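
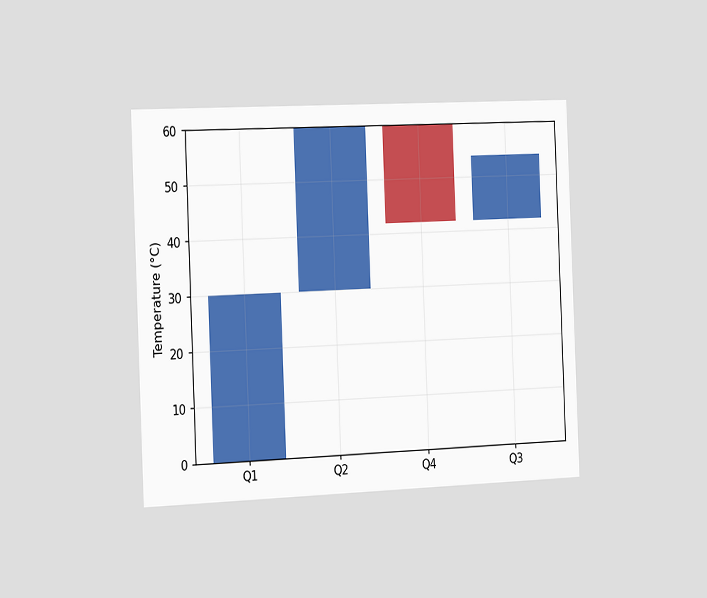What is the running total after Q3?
54°C

The chart is tilted about 2° counter-clockwise and viewed slightly from the left. After Q3 the running total reaches 54°C.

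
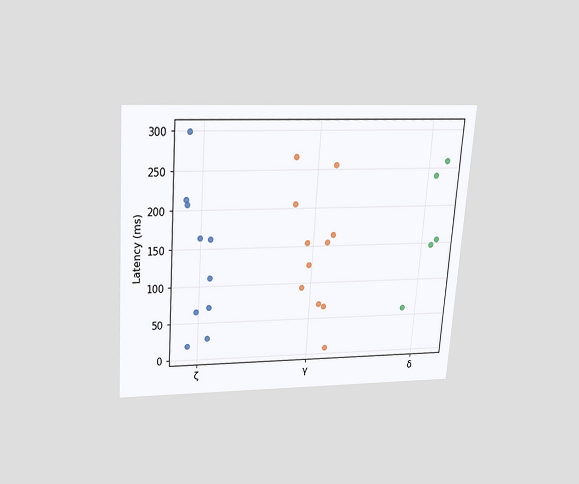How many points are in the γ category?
The chart is tilted about 4° clockwise and viewed slightly from above. Counting the markers in the γ column gives 11.

11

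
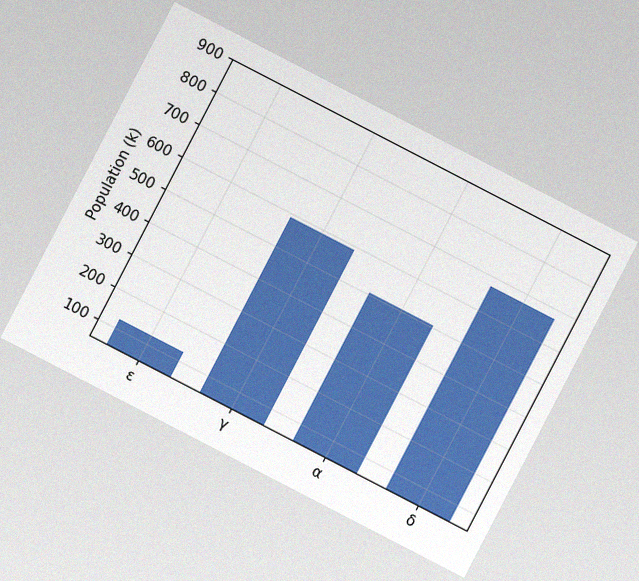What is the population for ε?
The chart is tilted about 27° clockwise, with some photo noise. Reading along the chart's y-axis, the ε bar reaches 126k.

126k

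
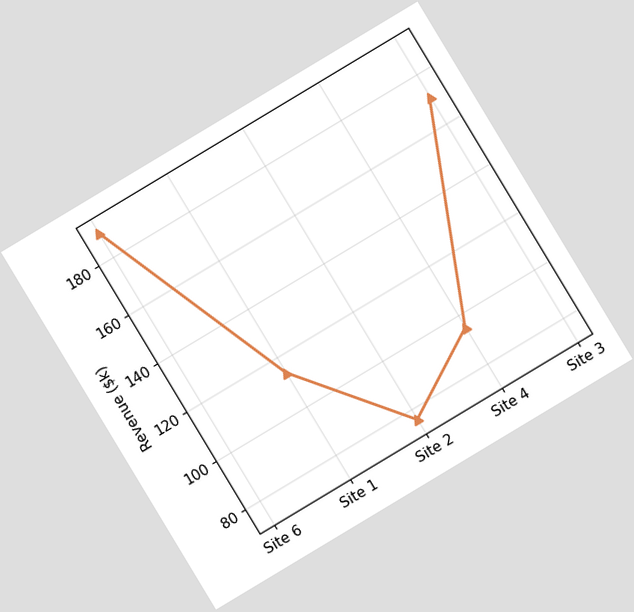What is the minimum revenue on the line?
$76k

The chart is tilted about 31° counter-clockwise. The lowest point is at Site 2, and reading across to the y-axis gives $76k.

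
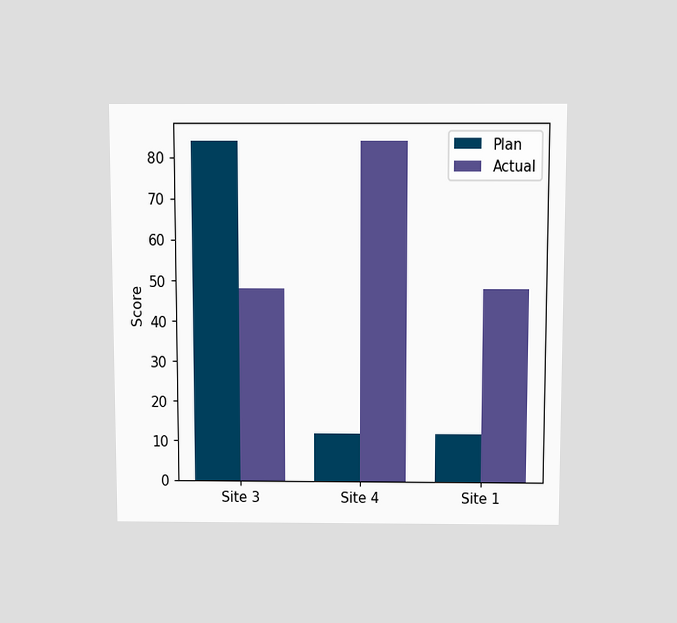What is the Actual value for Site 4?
84

The chart is viewed slightly from above. The Actual bar at Site 4 reaches 84 on the y-axis.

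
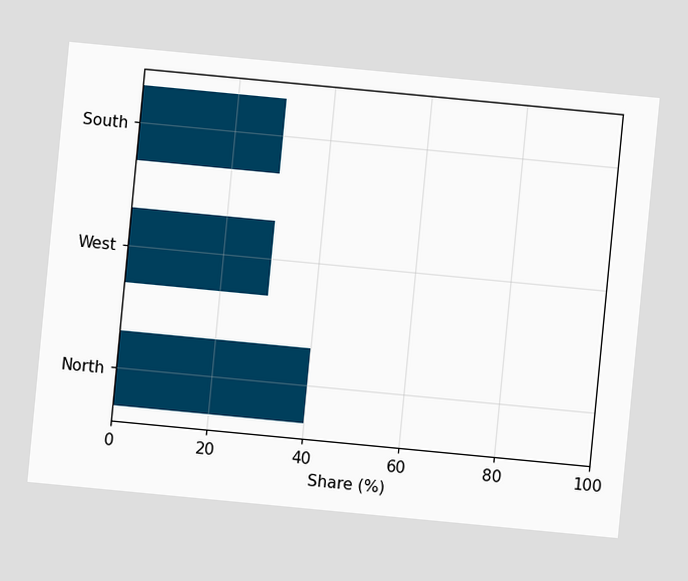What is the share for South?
The chart is tilted about 5° clockwise. Reading along the chart's x-axis, the South bar reaches 30%.

30%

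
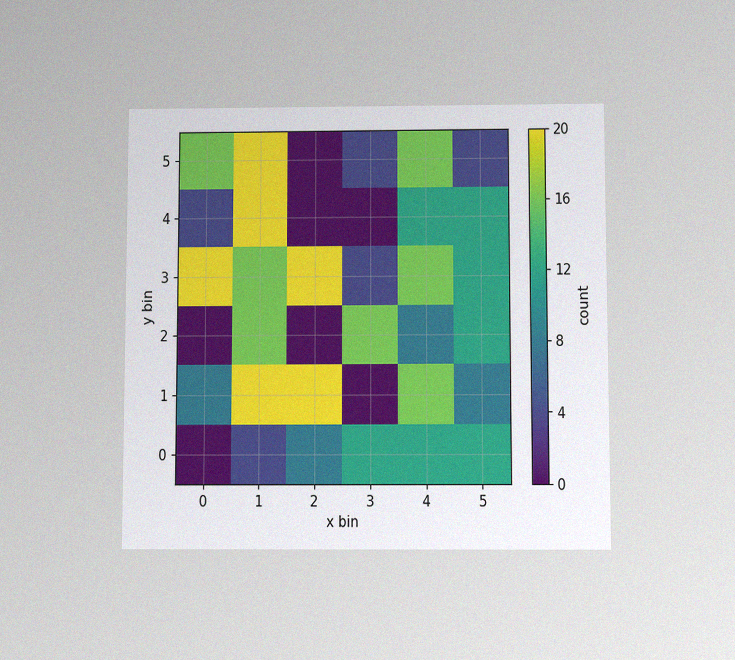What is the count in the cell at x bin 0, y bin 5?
The chart is viewed slightly from below, with some photo noise. Matching the cell (0, 5) against the colorbar gives 16.

16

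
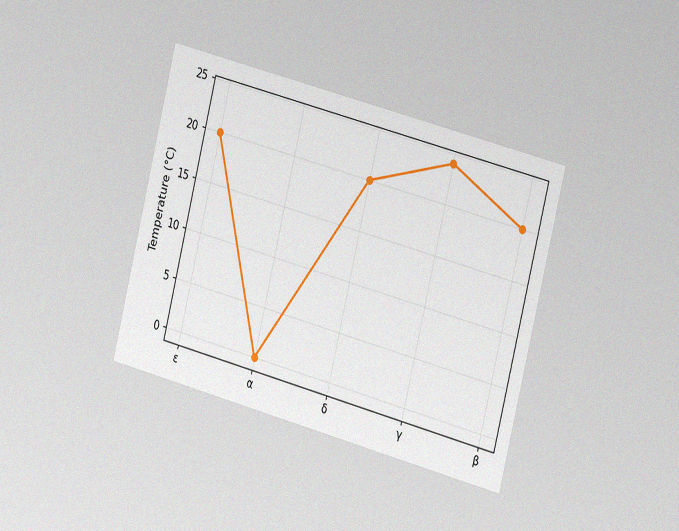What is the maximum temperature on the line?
24°C

The chart is tilted about 14° clockwise and viewed slightly from the right, with some photo noise. The highest point is at γ, and reading across to the y-axis gives 24°C.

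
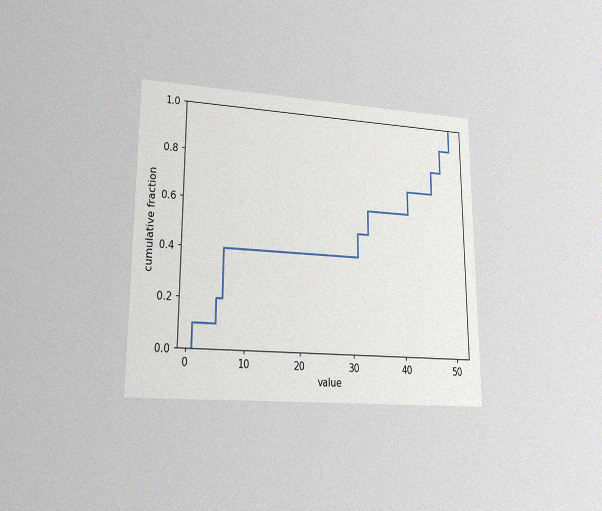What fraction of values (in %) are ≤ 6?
The chart is viewed at a slight angle, with some photo noise. At x=6 the ECDF step is at 40%.

40%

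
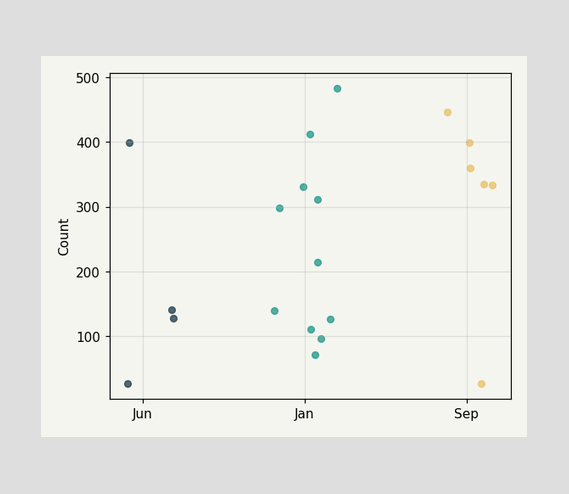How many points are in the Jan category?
Counting the markers in the Jan column gives 11.

11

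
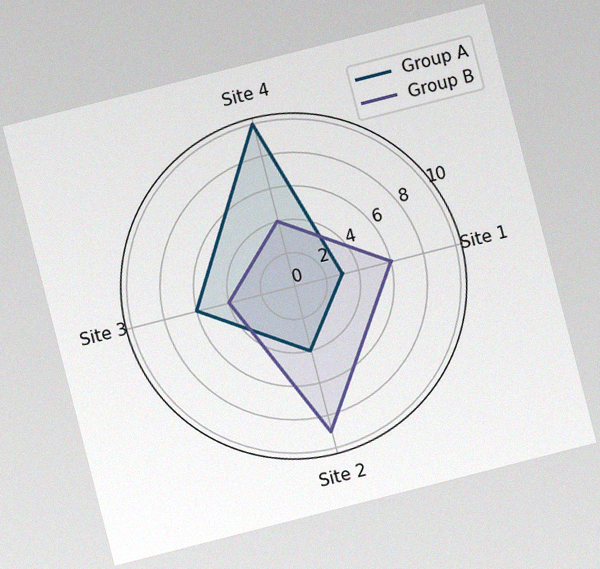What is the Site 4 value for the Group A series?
10

The chart is tilted about 14° counter-clockwise, with some photo noise. On the Site 4 axis, Group A reaches 10.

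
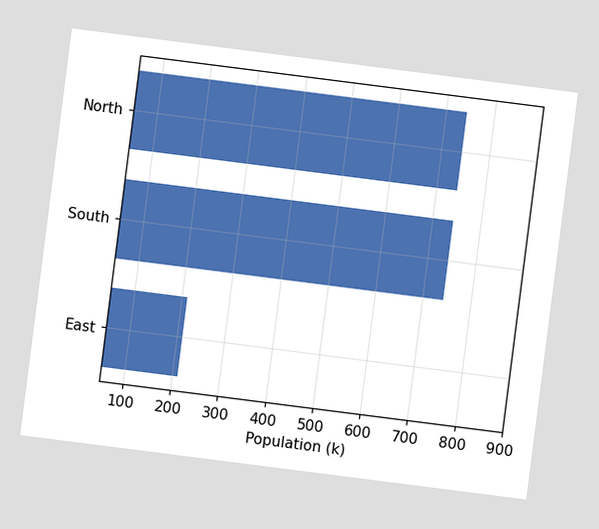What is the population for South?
The chart is tilted about 7° clockwise. Reading along the chart's x-axis, the South bar reaches 742k.

742k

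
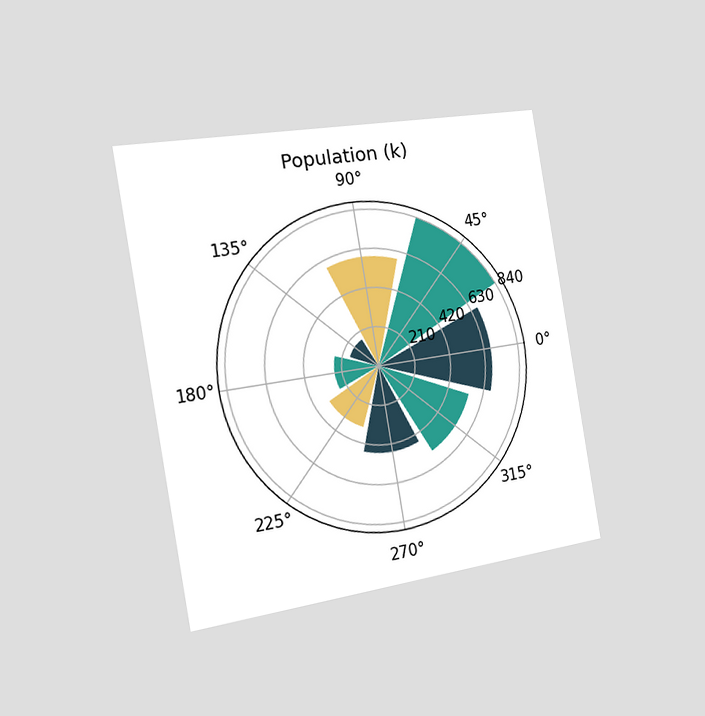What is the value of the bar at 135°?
The chart is tilted about 10° counter-clockwise and viewed slightly from the left. The bar at 135° reaches 168k on the radial axis.

168k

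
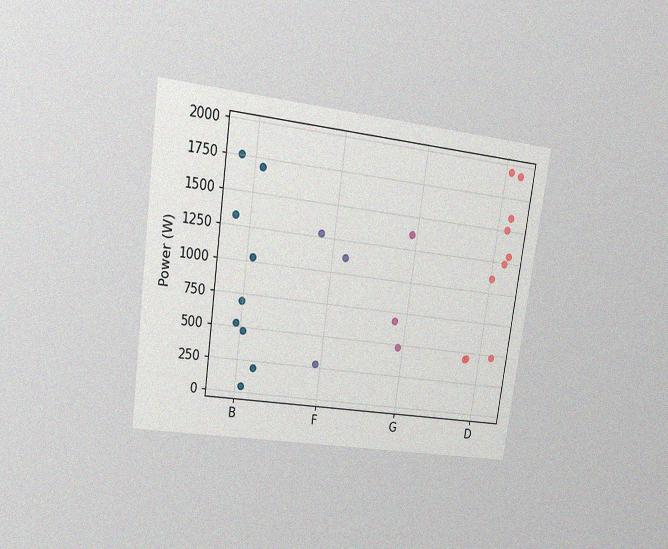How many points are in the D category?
The chart is tilted about 8° clockwise and viewed at a slight angle, with some photo noise. Counting the markers in the D column gives 10.

10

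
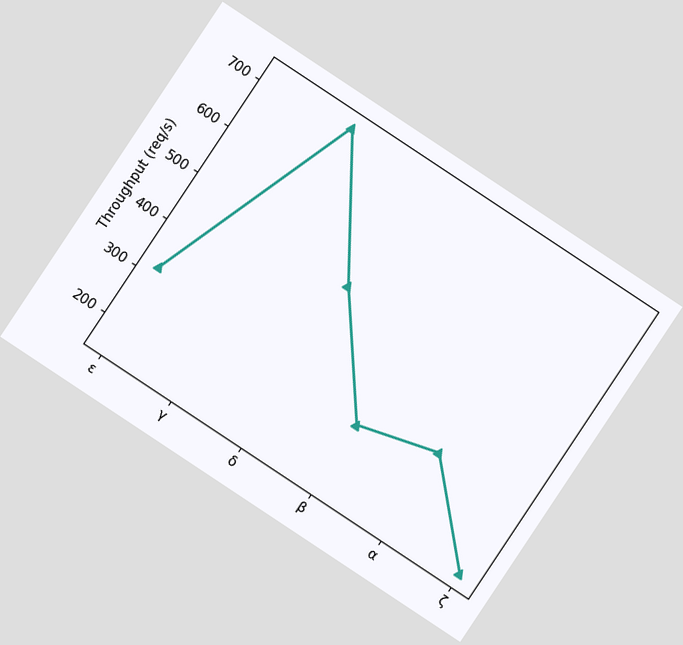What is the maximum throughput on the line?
The chart is tilted about 34° clockwise. The highest point is at γ, and reading across to the y-axis gives 720req/s.

720req/s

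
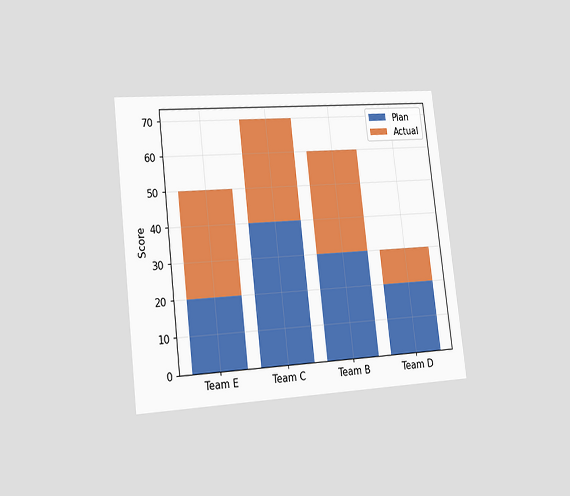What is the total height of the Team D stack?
30

The chart is tilted about 7° counter-clockwise and viewed slightly from the left. The Team D stack's top reaches 30 on the y-axis.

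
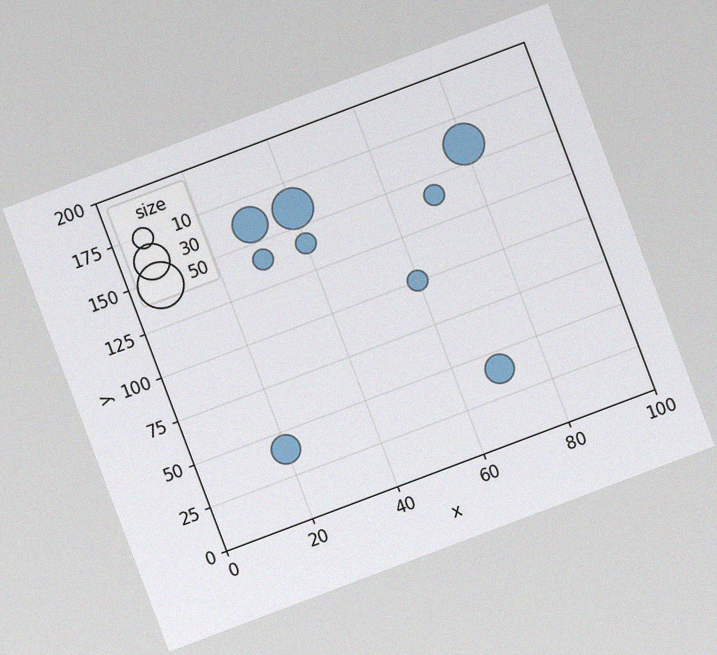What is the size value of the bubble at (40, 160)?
The chart is tilted about 21° counter-clockwise, with some photo noise. Matching the bubble at (40, 160) against the size legend gives 40.

40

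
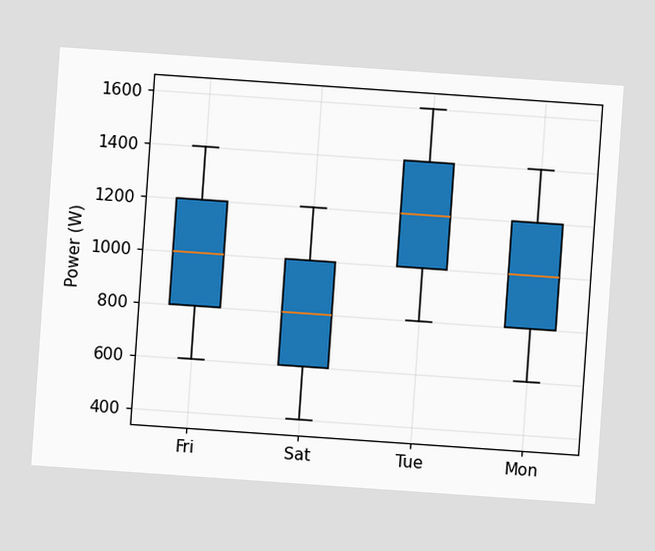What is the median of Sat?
800W

The chart is tilted about 4° clockwise. The median line in the Sat box sits at 800W.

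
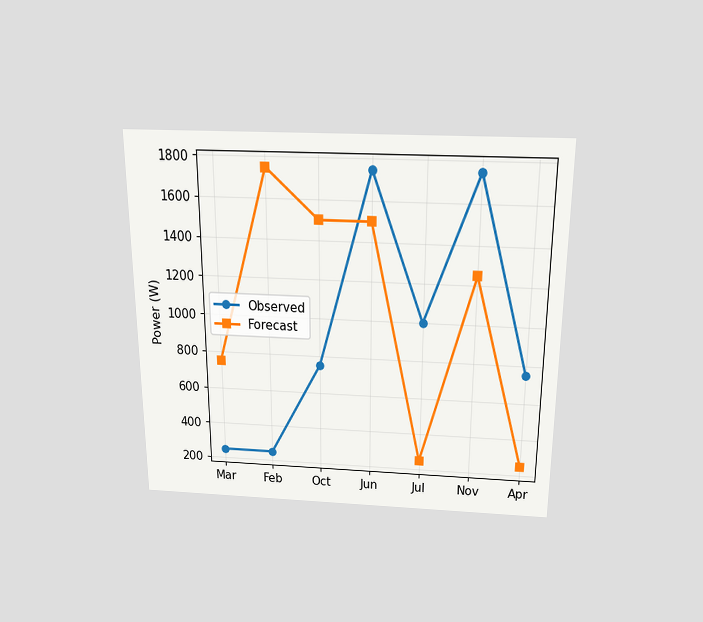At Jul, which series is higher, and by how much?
Observed, by 750W

The chart is viewed slightly from above. At Jul, Observed sits above the other line by 750W.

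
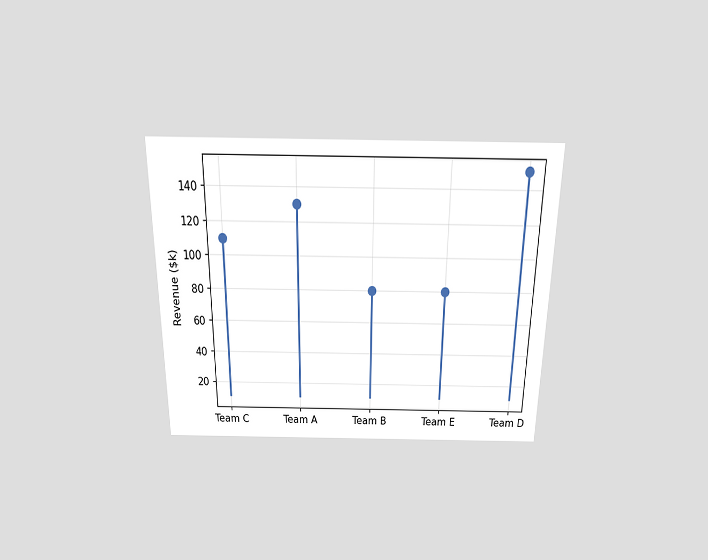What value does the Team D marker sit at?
$150k

The chart is viewed slightly from above. The Team D marker sits at $150k.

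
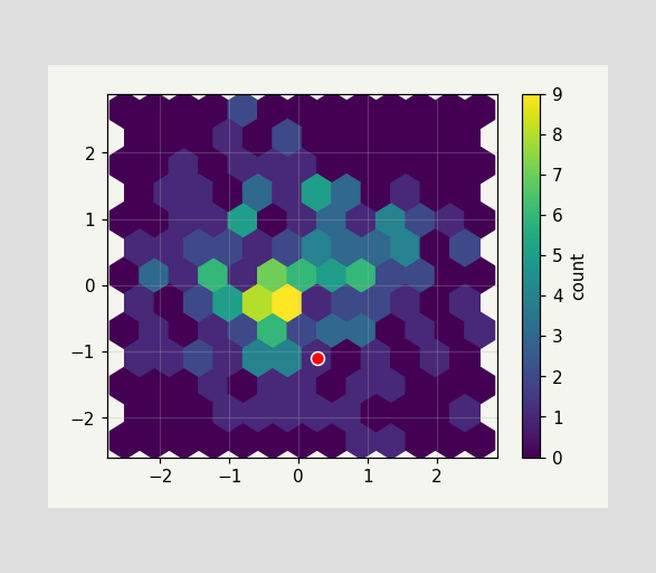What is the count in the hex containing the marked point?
The marked hex reads 1 on the colorbar.

1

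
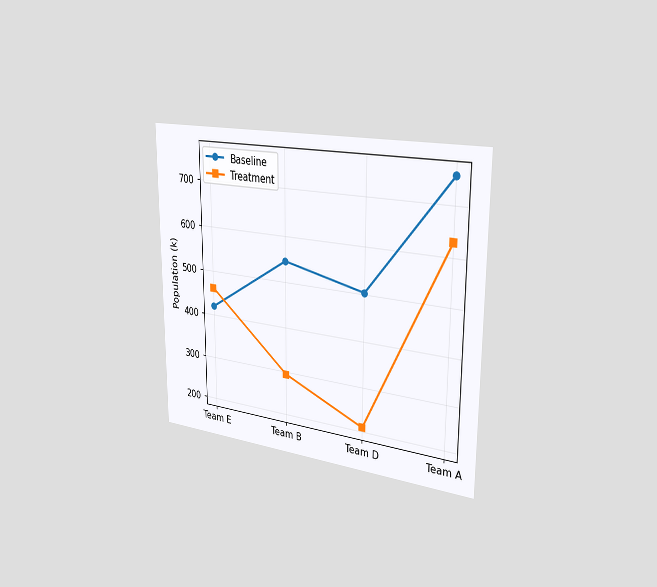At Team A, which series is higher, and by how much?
The chart is viewed slightly from the right. At Team A, Baseline sits above the other line by 126k.

Baseline, by 126k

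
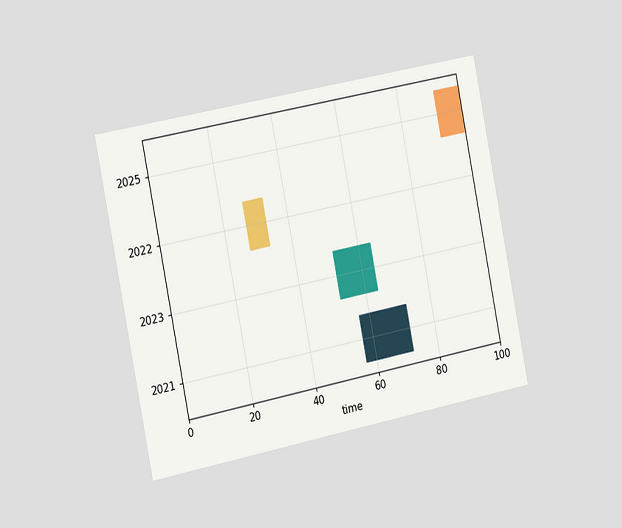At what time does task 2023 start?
52

The chart is tilted about 11° counter-clockwise and viewed slightly from the left. The 2023 bar begins at t=52.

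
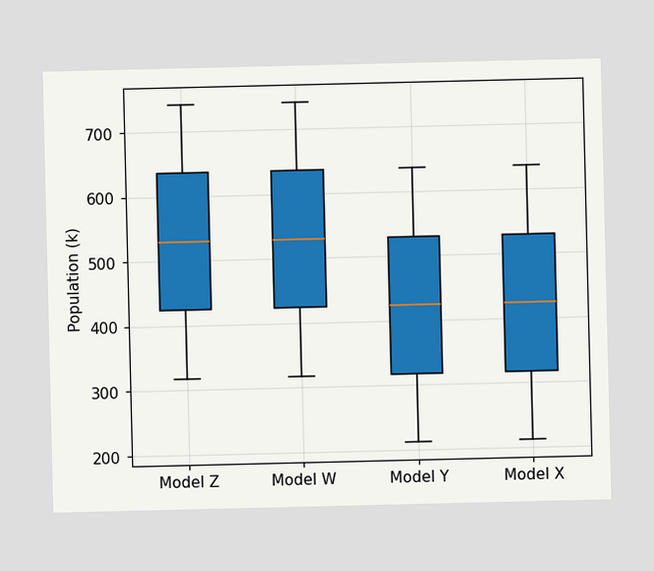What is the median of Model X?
The median line in the Model X box sits at 424k.

424k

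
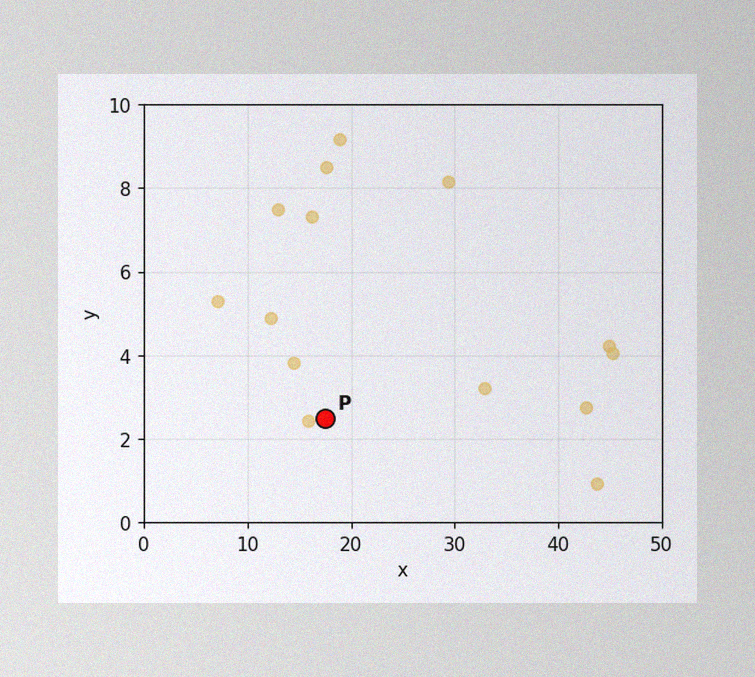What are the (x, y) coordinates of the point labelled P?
(17.5, 2.5)

The image has some photo noise and uneven lighting. Following the gridlines from P to each axis, P sits at (17.5, 2.5).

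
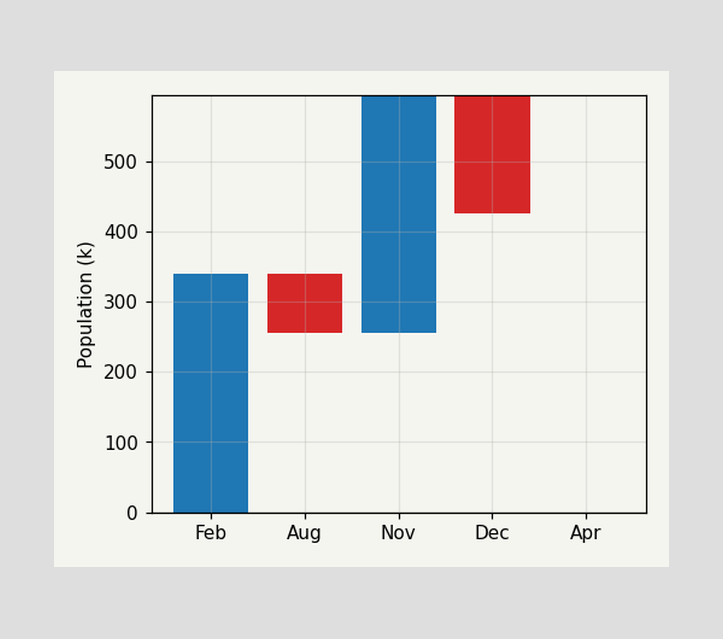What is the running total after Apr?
After Apr the running total reaches 425k.

425k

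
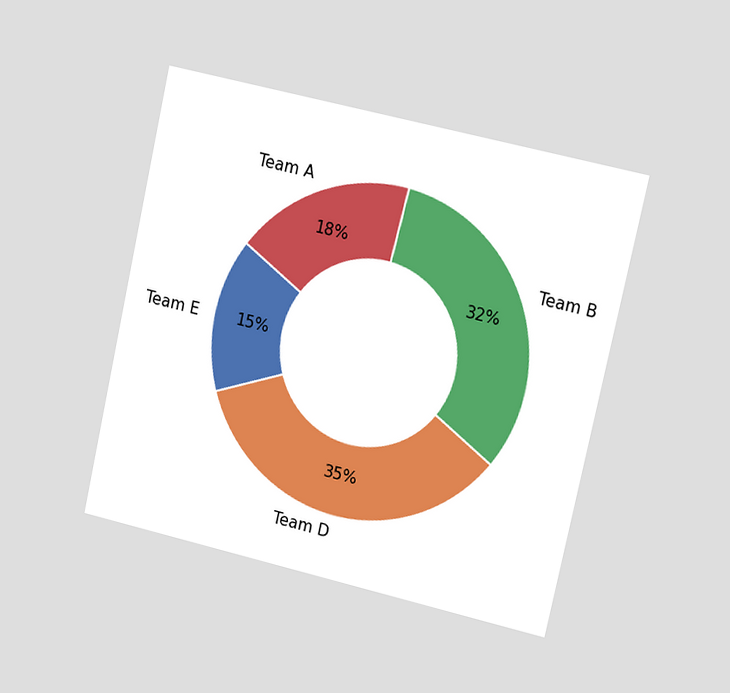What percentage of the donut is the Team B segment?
32%

The chart is tilted about 12° clockwise and viewed slightly from the right. The Team B segment takes up 32% of the ring.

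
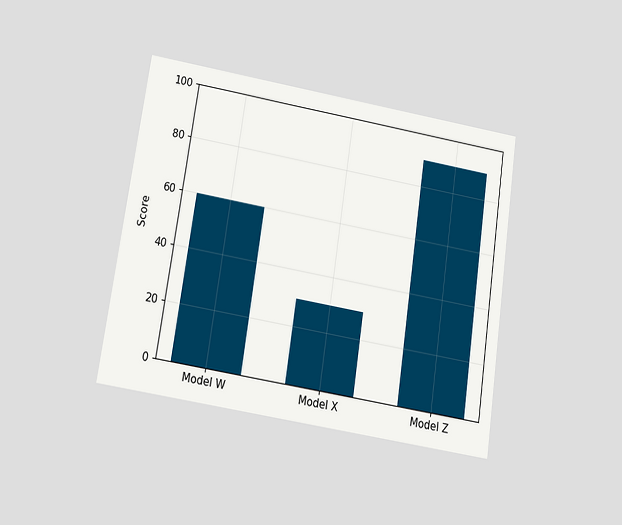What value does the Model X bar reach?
The chart is tilted about 8° clockwise and viewed slightly from below. Reading along the chart's y-axis, the Model X bar reaches 30.

30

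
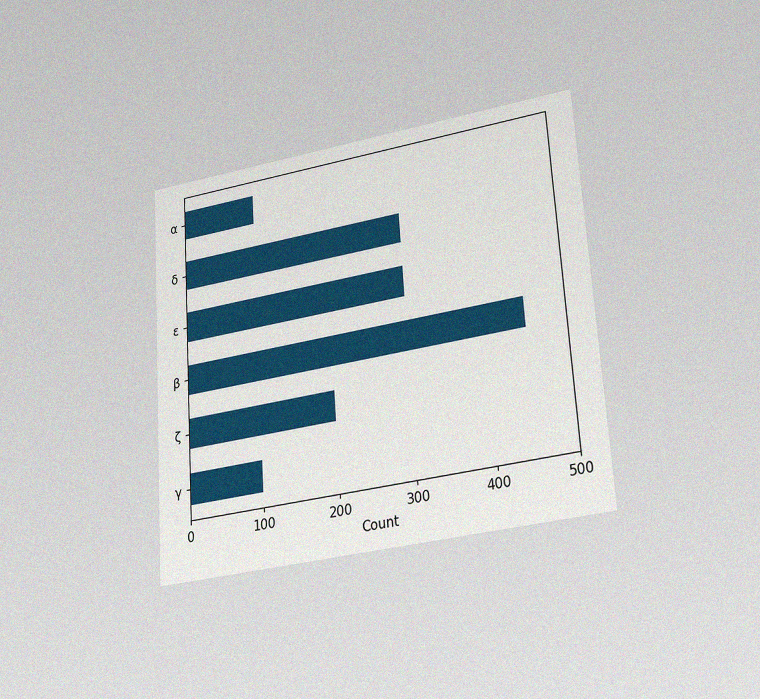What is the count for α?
100

The chart is tilted about 4° counter-clockwise and viewed at a slight angle, with some photo noise. Reading along the chart's x-axis, the α bar reaches 100.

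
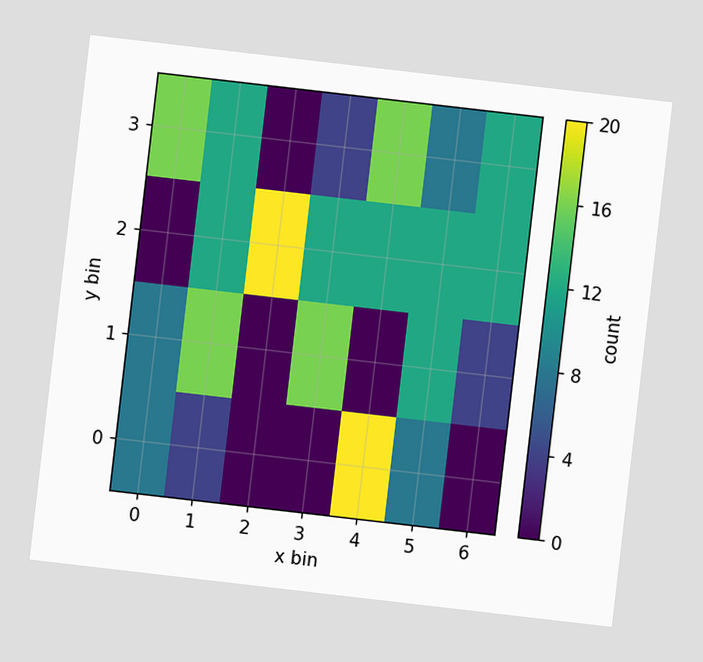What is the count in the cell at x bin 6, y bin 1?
The chart is tilted about 7° clockwise. Matching the cell (6, 1) against the colorbar gives 4.

4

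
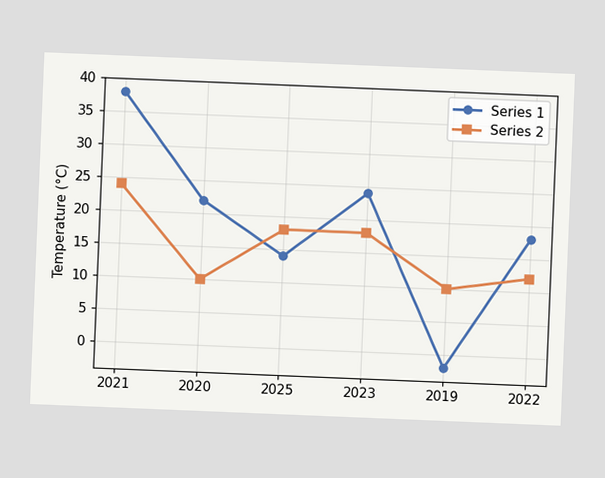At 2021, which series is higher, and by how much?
Series 1, by 14°C

The chart is tilted about 2° clockwise. At 2021, Series 1 sits above the other line by 14°C.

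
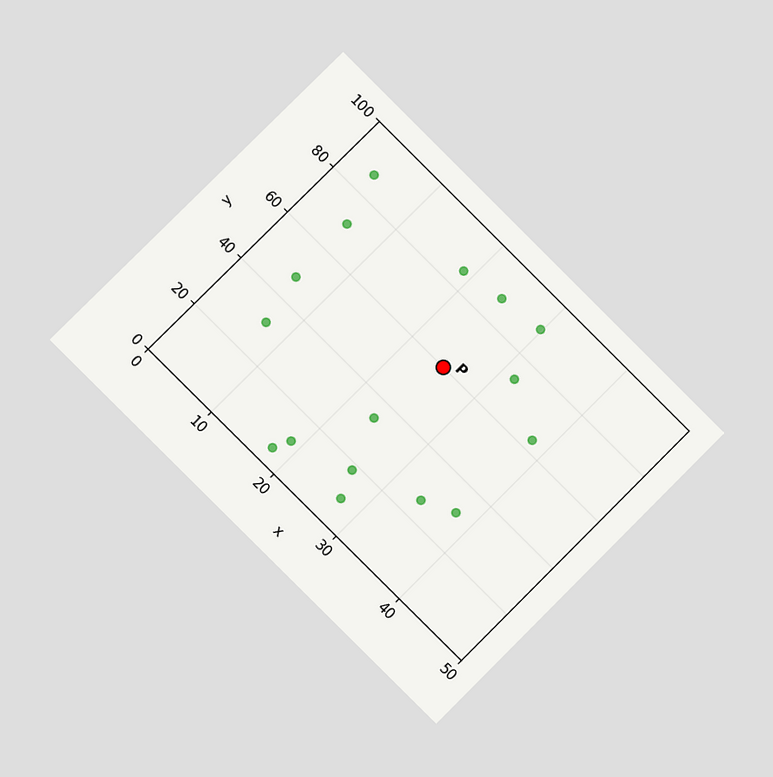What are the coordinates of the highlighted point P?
The chart is tilted about 45° clockwise and viewed at a slight angle. Following the gridlines from P to each axis, P sits at (25, 60).

(25, 60)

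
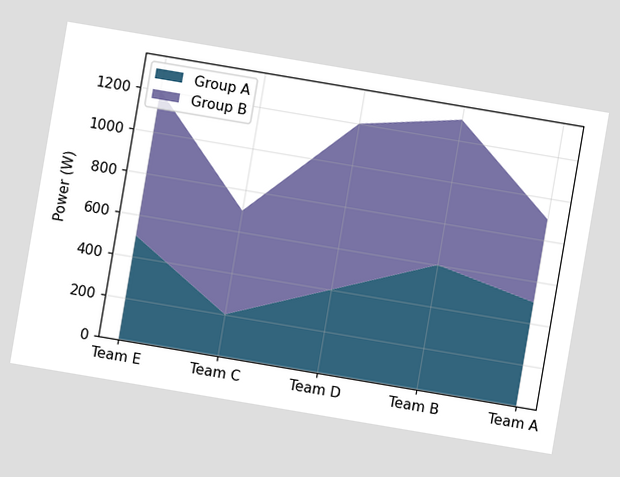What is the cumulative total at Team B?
1300W

The chart is tilted about 10° clockwise. The stacked total at Team B reaches 1300W.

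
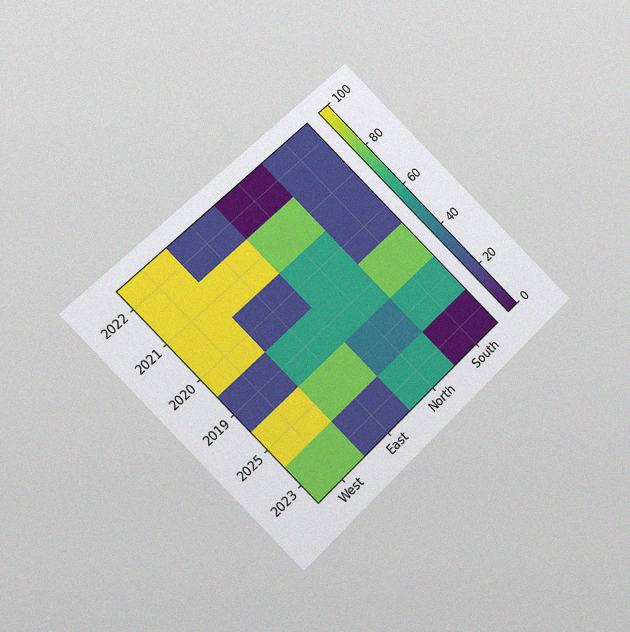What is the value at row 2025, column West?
The chart is tilted about 45° counter-clockwise and viewed at a slight angle, with some photo noise. Matching cell (2025, West) against the colorbar gives 100.

100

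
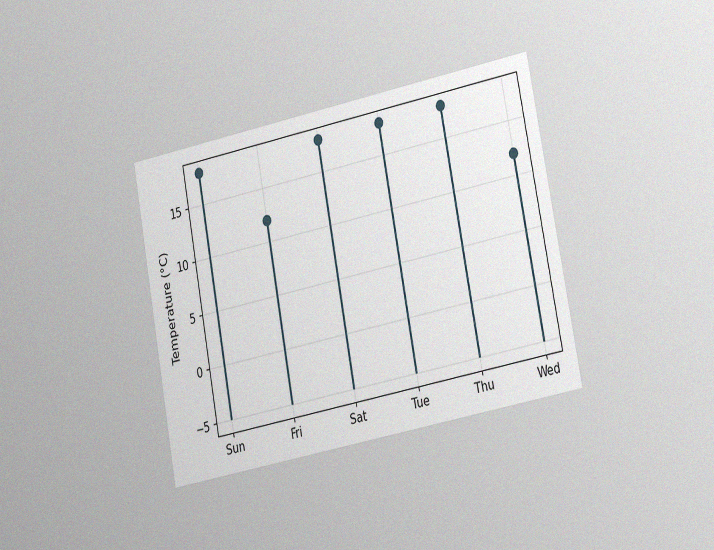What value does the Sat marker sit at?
The chart is tilted about 11° counter-clockwise and viewed slightly from the right, with some photo noise. The Sat marker sits at 18°C.

18°C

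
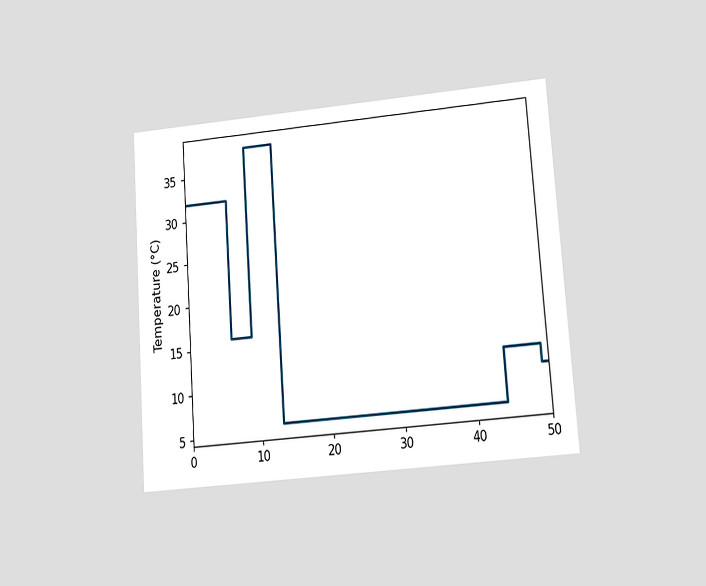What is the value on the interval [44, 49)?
12°C

The chart is tilted about 4° counter-clockwise and viewed at a slight angle. On [44, 49) the step sits at 12°C.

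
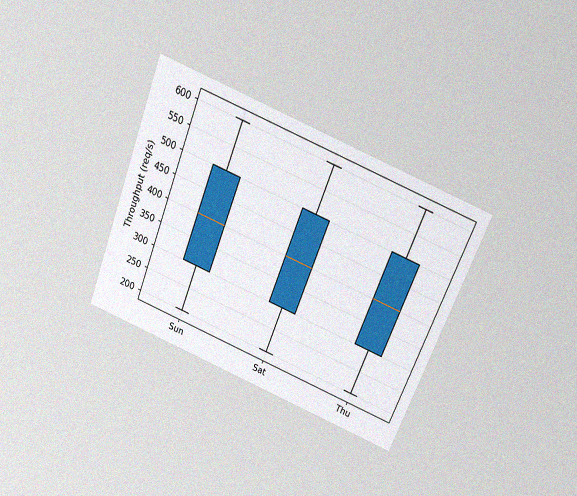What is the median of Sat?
400req/s

The chart is tilted about 22° clockwise and viewed slightly from above, with some photo noise. The median line in the Sat box sits at 400req/s.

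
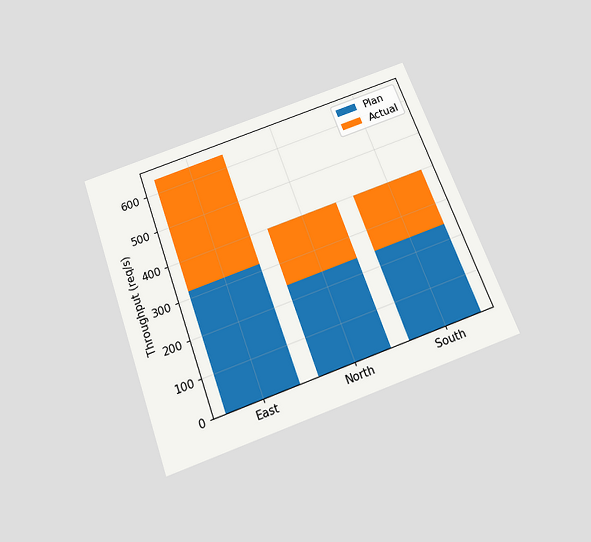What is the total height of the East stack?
640req/s

The chart is tilted about 20° counter-clockwise and viewed slightly from below. The East stack's top reaches 640req/s on the y-axis.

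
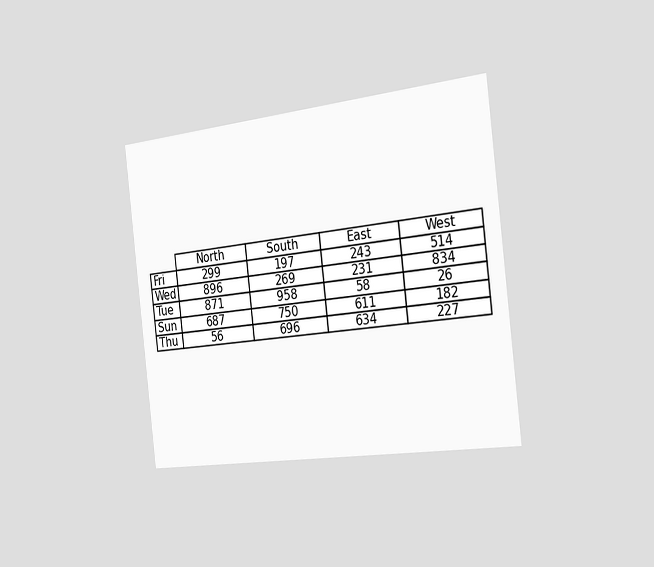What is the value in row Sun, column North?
The chart is tilted about 7° counter-clockwise and viewed slightly from the right. The (Sun, North) cell reads 687.

687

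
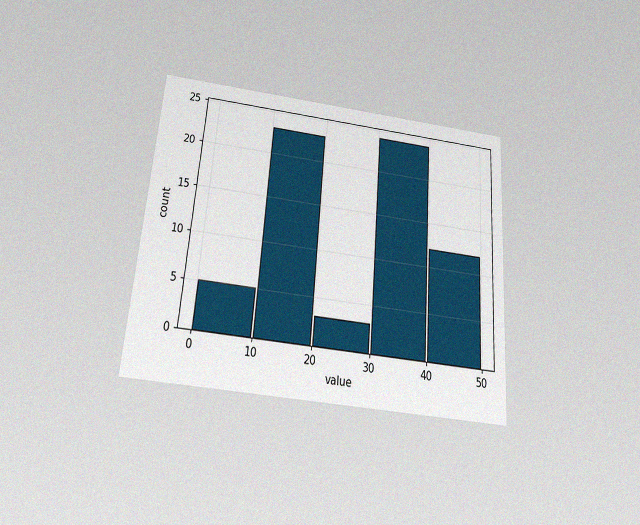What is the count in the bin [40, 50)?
The chart is tilted about 4° clockwise and viewed slightly from below, with some photo noise. The [40, 50) bin has height 12.

12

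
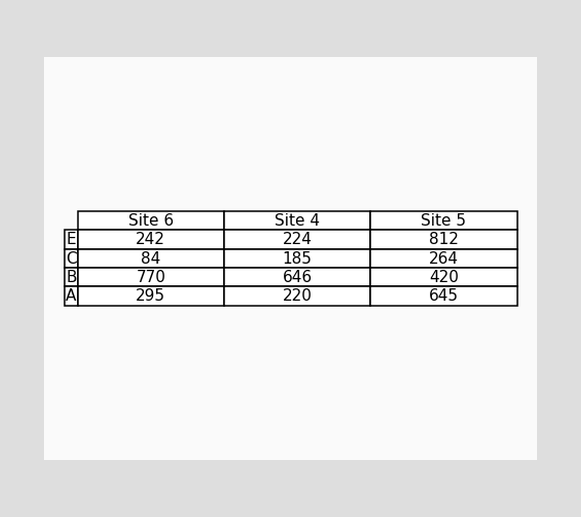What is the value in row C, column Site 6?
84

The (C, Site 6) cell reads 84.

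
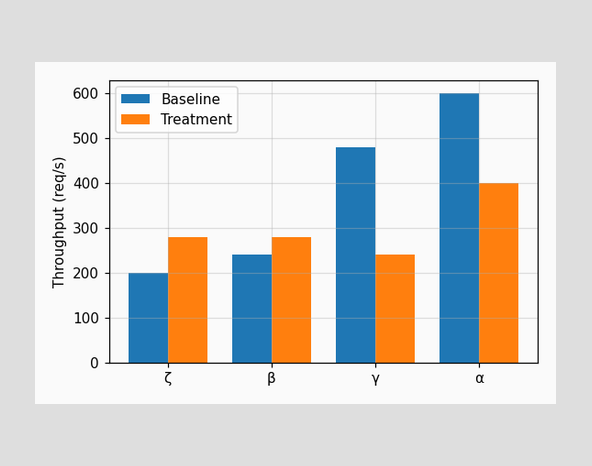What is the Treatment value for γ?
The Treatment bar at γ reaches 240req/s on the y-axis.

240req/s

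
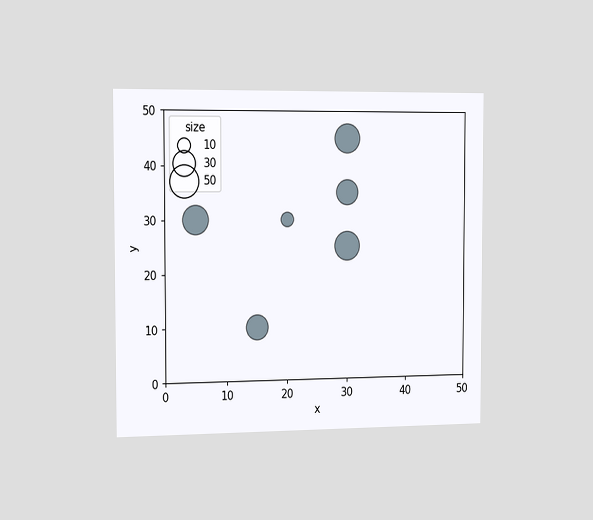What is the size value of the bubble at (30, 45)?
40

The chart is viewed slightly from the left. Matching the bubble at (30, 45) against the size legend gives 40.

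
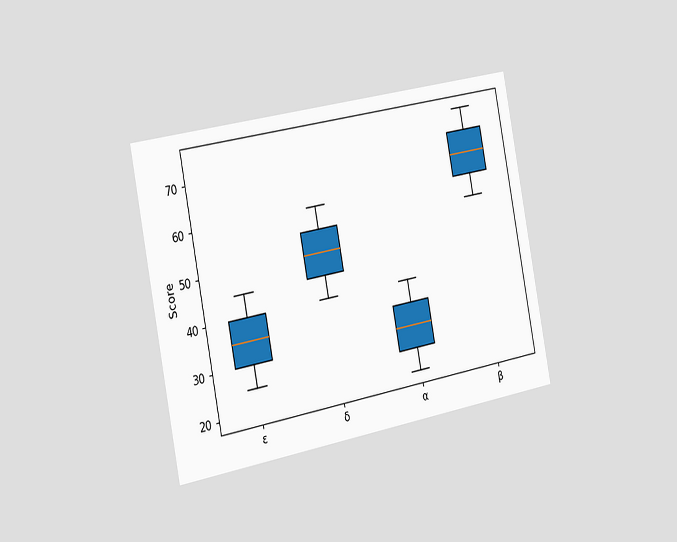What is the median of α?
30

The chart is tilted about 11° counter-clockwise and viewed slightly from the left. The median line in the α box sits at 30.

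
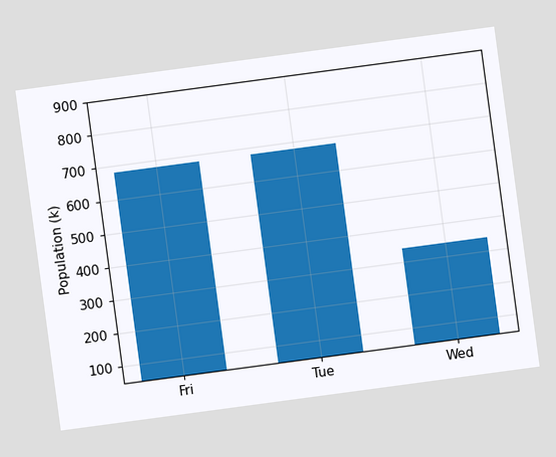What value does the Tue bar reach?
680k

The chart is tilted about 8° counter-clockwise. Reading along the chart's y-axis, the Tue bar reaches 680k.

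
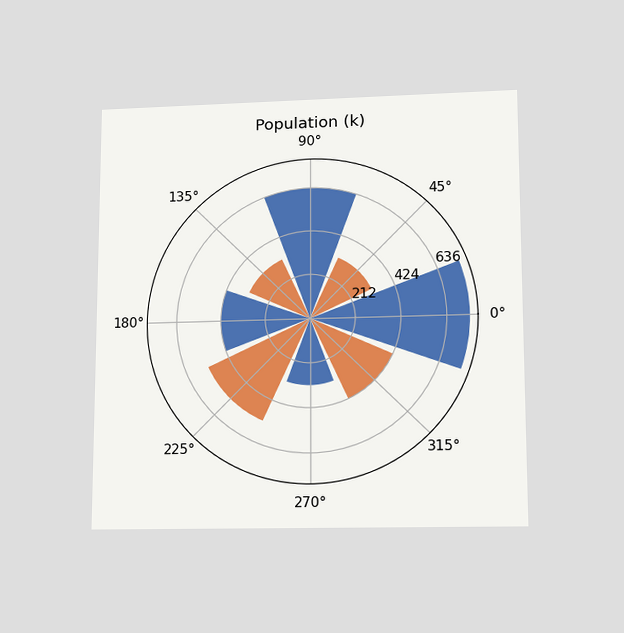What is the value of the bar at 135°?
318k

The chart is viewed slightly from below. The bar at 135° reaches 318k on the radial axis.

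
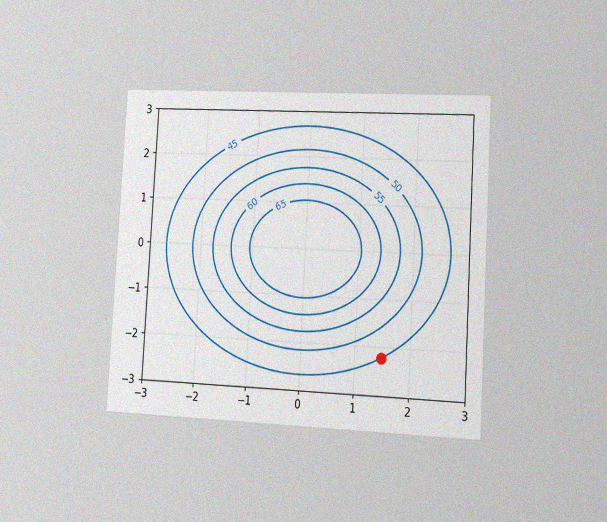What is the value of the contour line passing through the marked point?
45

The chart is tilted about 3° clockwise and viewed slightly from the right, with some photo noise. The marked point sits on the contour labelled 45.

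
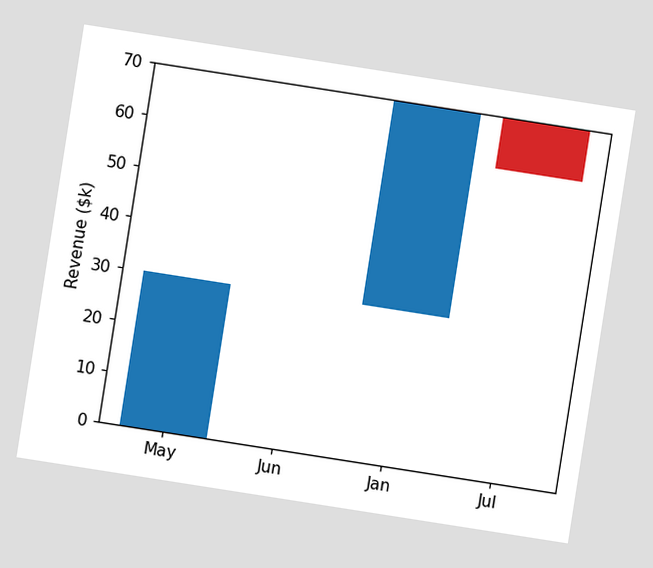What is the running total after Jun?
The chart is tilted about 9° clockwise. After Jun the running total reaches $30k.

$30k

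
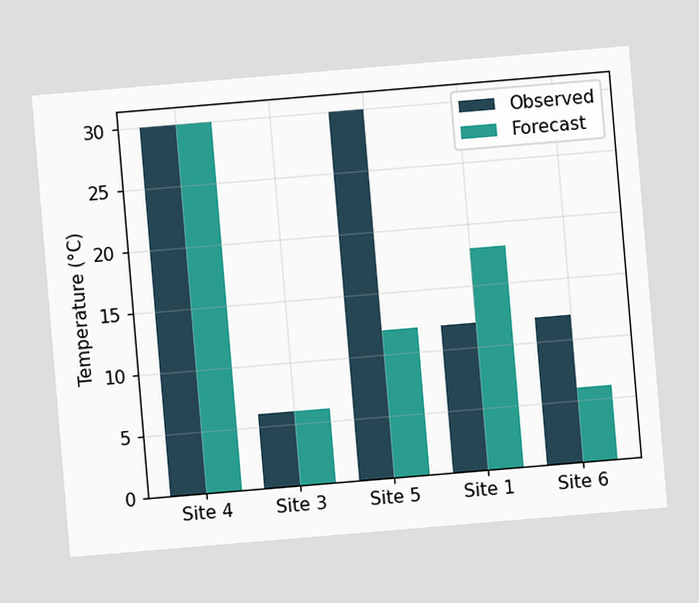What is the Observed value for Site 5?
The chart is tilted about 5° counter-clockwise. The Observed bar at Site 5 reaches 30°C on the y-axis.

30°C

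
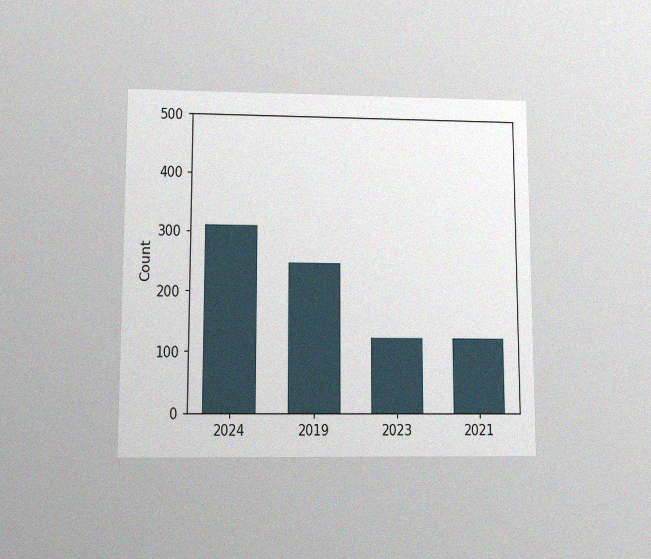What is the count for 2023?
The chart is viewed at a slight angle, with some photo noise. Reading along the chart's y-axis, the 2023 bar reaches 124.

124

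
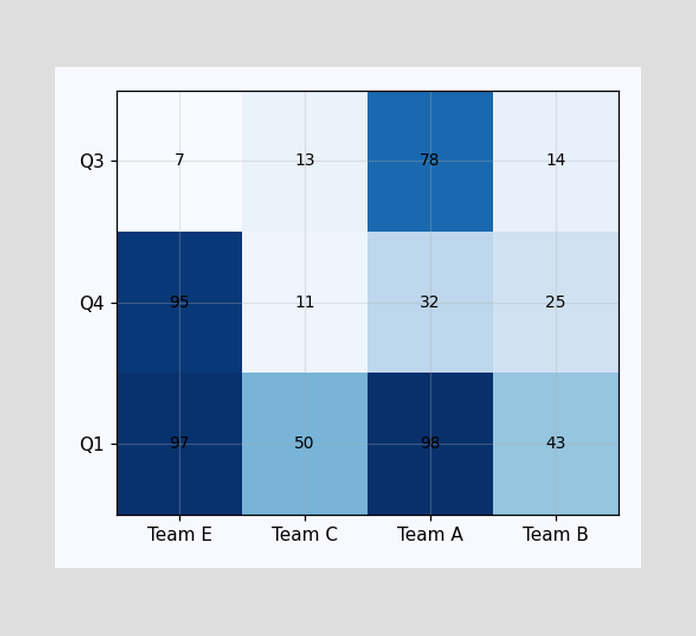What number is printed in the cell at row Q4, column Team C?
The (Q4, Team C) cell reads 11.

11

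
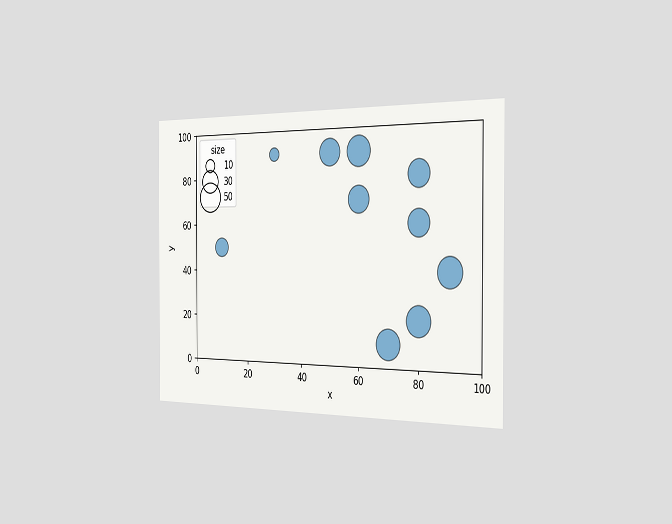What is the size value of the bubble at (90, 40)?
50

The chart is viewed slightly from the right. Matching the bubble at (90, 40) against the size legend gives 50.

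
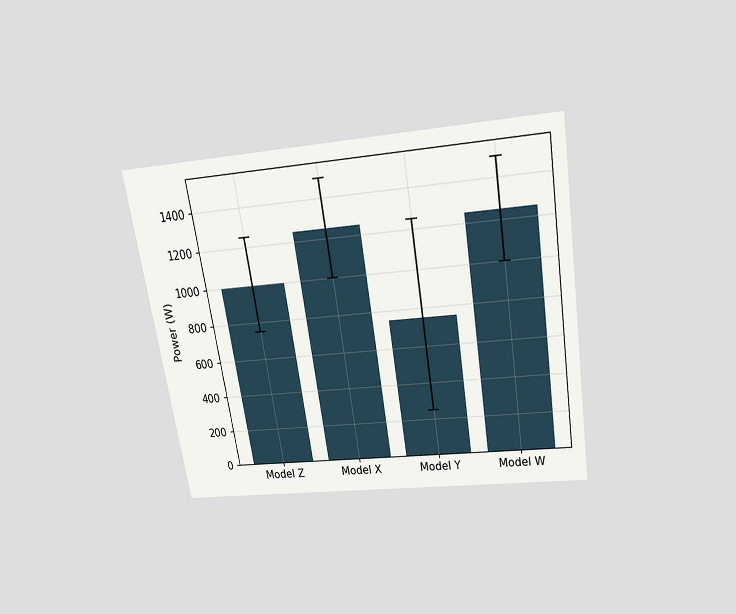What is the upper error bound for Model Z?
The chart is tilted about 9° counter-clockwise and viewed slightly from above. The Model Z bar's upper whisker reaches 1250W.

1250W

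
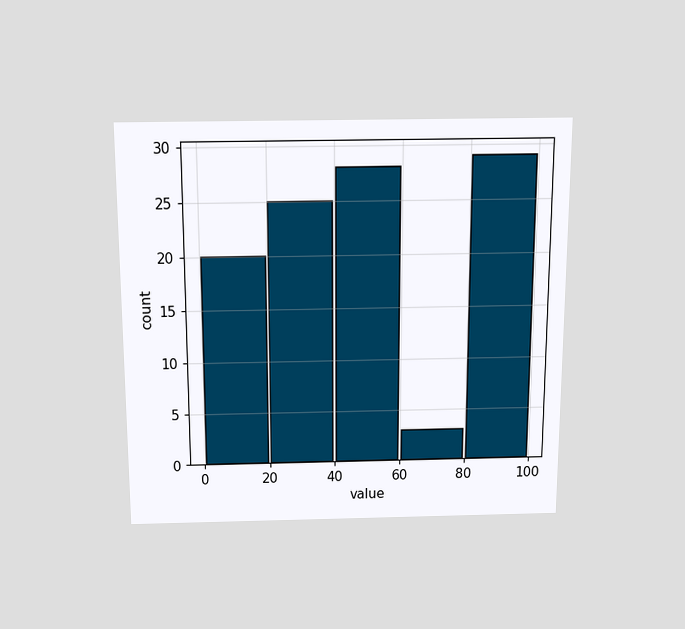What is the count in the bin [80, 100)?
The chart is viewed slightly from above. The [80, 100) bin has height 29.

29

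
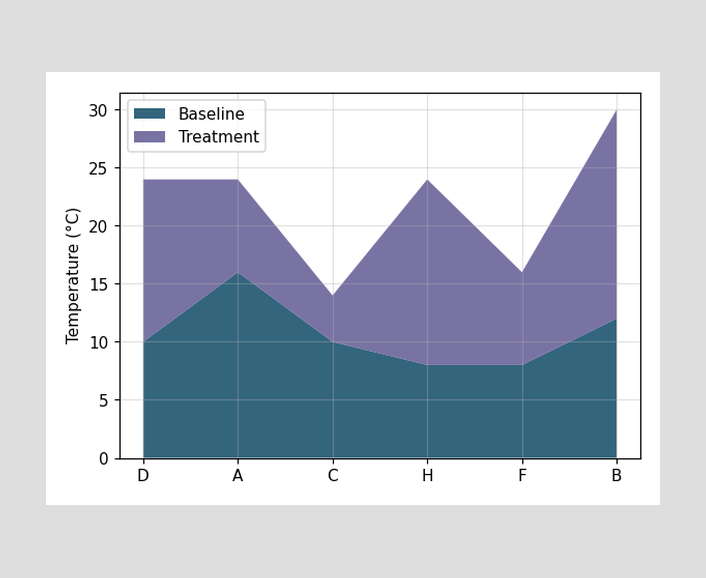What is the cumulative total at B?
30°C

The stacked total at B reaches 30°C.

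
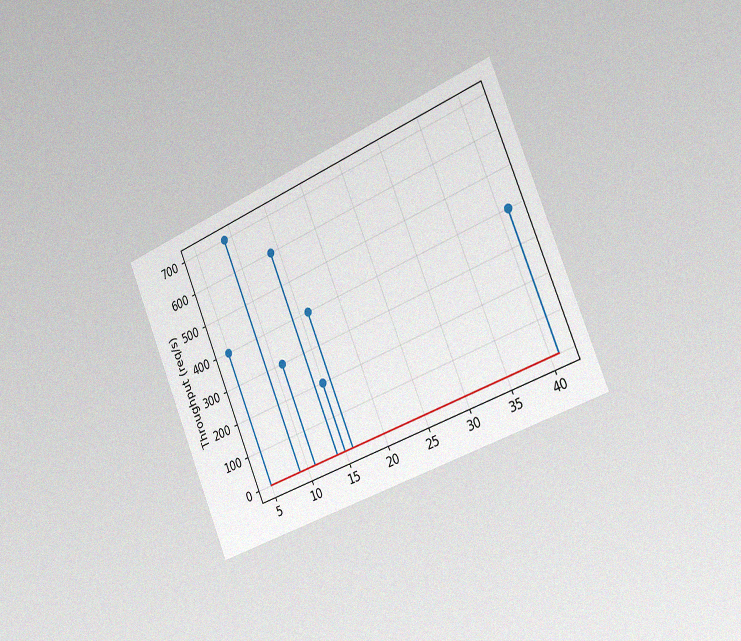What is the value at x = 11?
300req/s

The chart is tilted about 23° counter-clockwise and viewed slightly from the right, with some photo noise. The stem at x=11 reaches 300req/s.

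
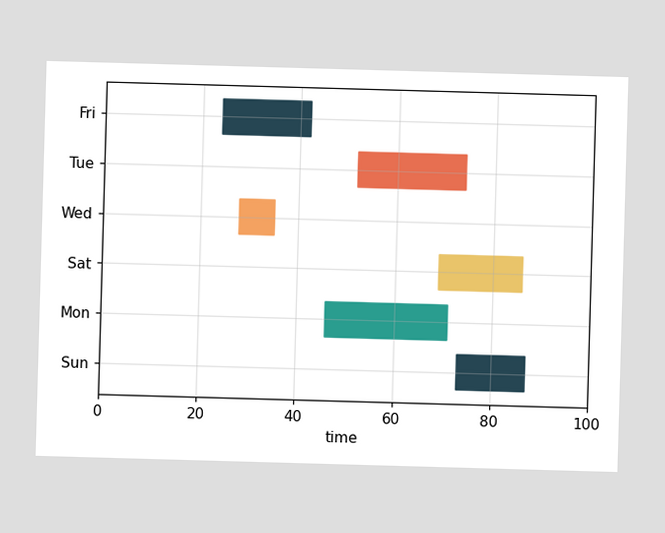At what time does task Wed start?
28

The Wed bar begins at t=28.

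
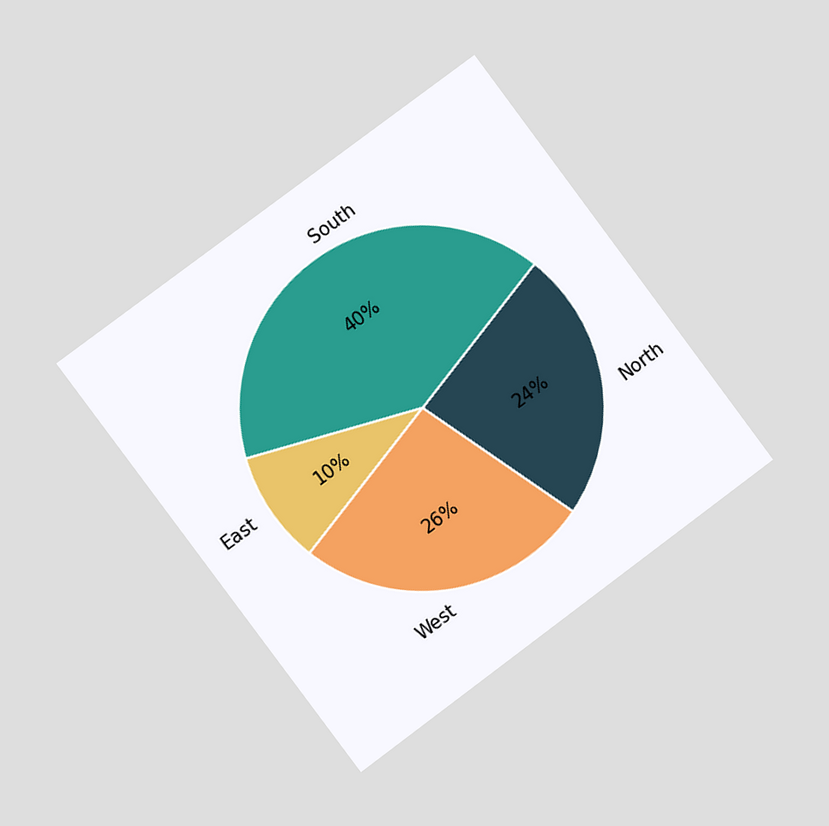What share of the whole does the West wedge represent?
26%

The chart is tilted about 37° counter-clockwise and viewed at a slight angle. The West slice takes up 26% of the pie.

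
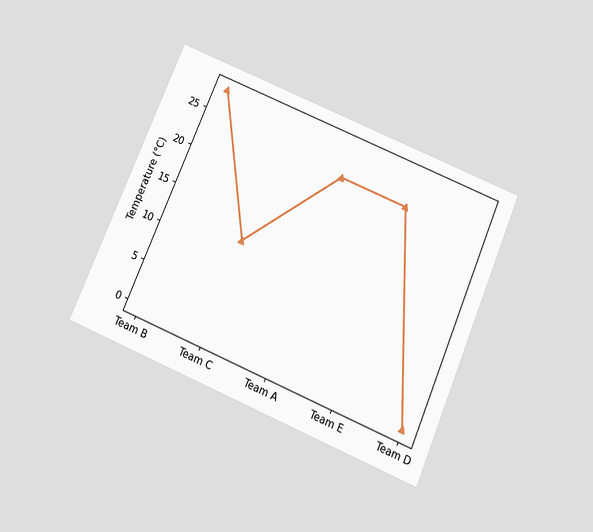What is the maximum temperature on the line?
28°C

The chart is tilted about 23° clockwise and viewed slightly from below. The highest point is at Team B, and reading across to the y-axis gives 28°C.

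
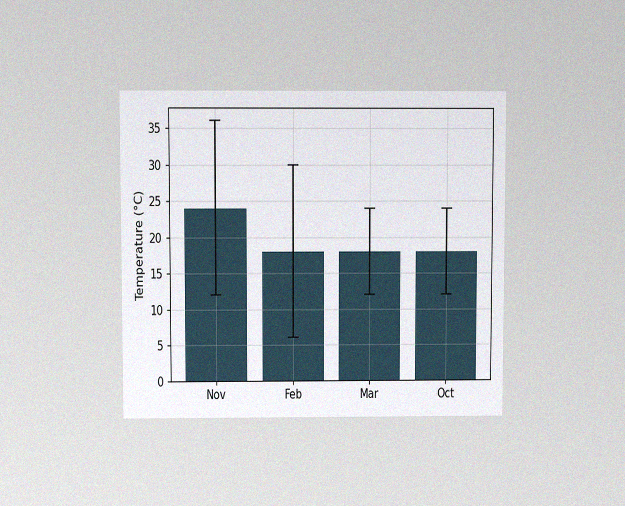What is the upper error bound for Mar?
The chart is viewed slightly from above, with some photo noise. The Mar bar's upper whisker reaches 24°C.

24°C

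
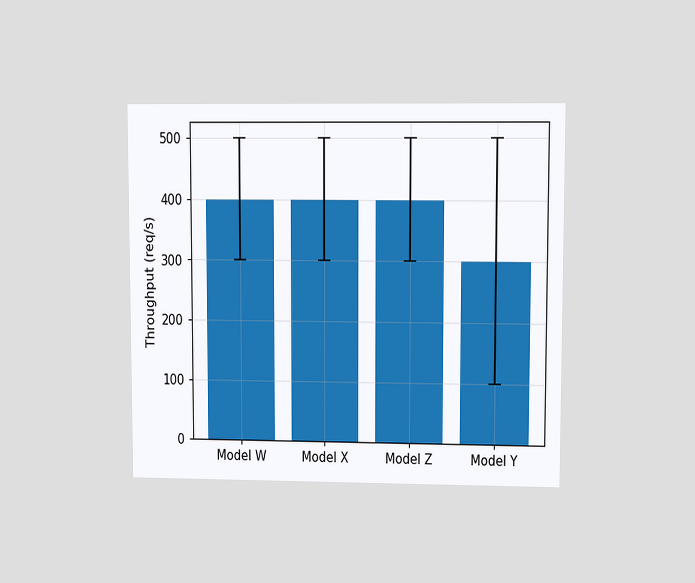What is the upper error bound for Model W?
500req/s

The chart is viewed at a slight angle. The Model W bar's upper whisker reaches 500req/s.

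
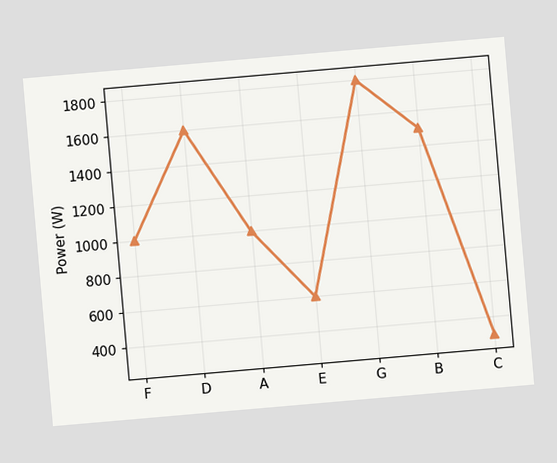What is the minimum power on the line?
The chart is tilted about 5° counter-clockwise. The lowest point is at C, and reading across to the y-axis gives 300W.

300W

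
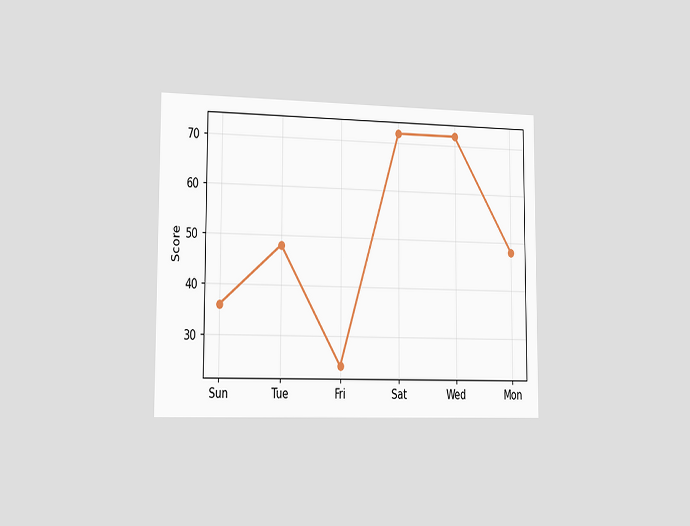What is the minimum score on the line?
24

The chart is viewed slightly from the left. The lowest point is at Fri, and reading across to the y-axis gives 24.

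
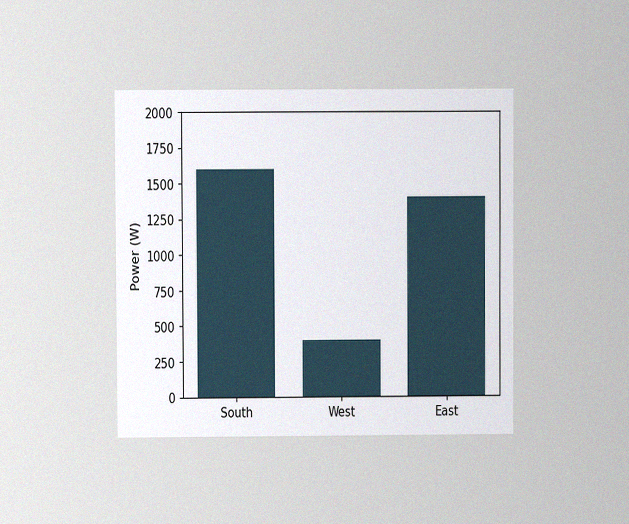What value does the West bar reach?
The chart is viewed at a slight angle, with some photo noise. Reading along the chart's y-axis, the West bar reaches 400W.

400W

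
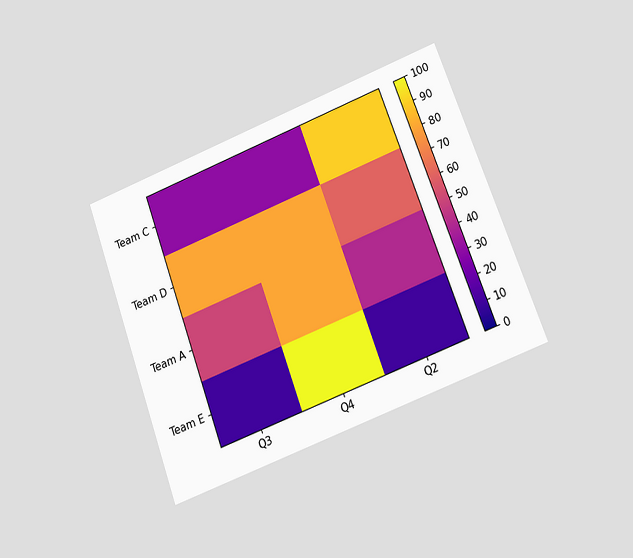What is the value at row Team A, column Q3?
50

The chart is tilted about 20° counter-clockwise and viewed at a slight angle. Matching cell (Team A, Q3) against the colorbar gives 50.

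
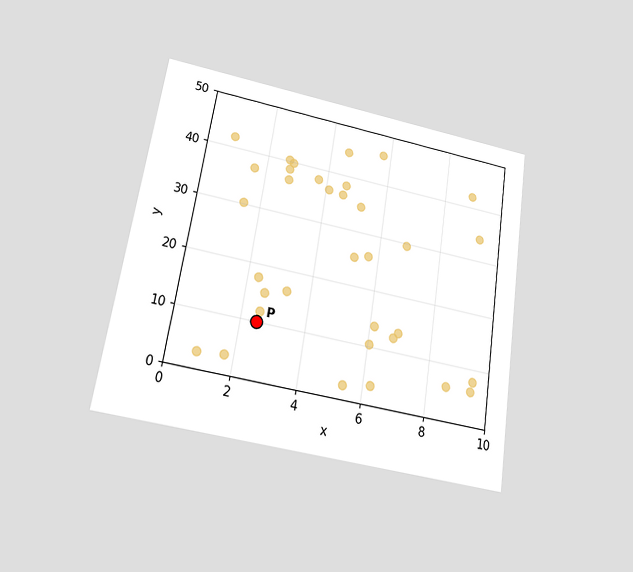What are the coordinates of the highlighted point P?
(2.5, 10)

The chart is tilted about 9° clockwise and viewed slightly from below. Following the gridlines from P to each axis, P sits at (2.5, 10).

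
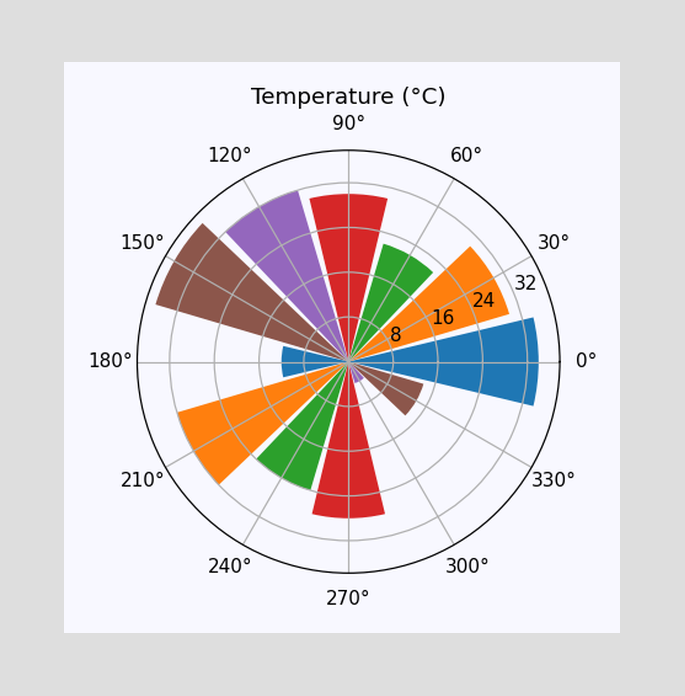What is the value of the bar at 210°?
32°C

The bar at 210° reaches 32°C on the radial axis.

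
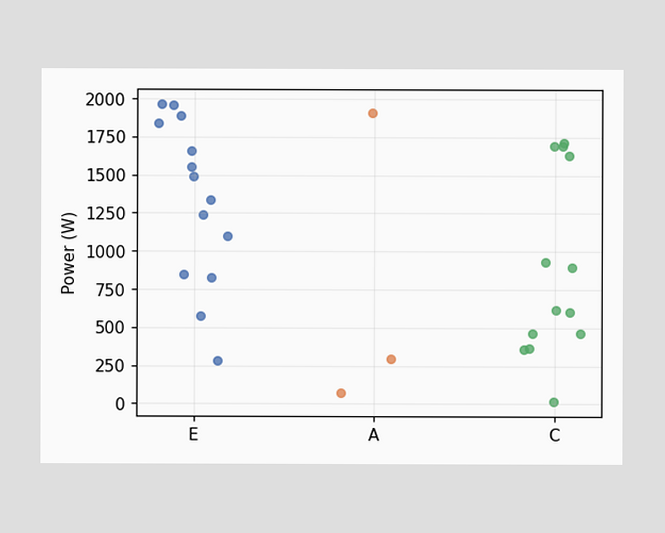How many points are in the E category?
14

Counting the markers in the E column gives 14.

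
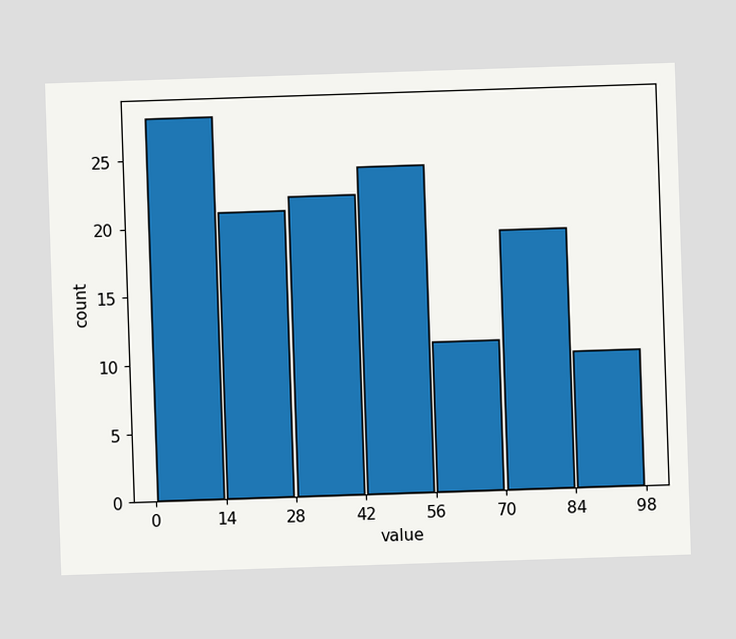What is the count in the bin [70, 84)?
19

The [70, 84) bin has height 19.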